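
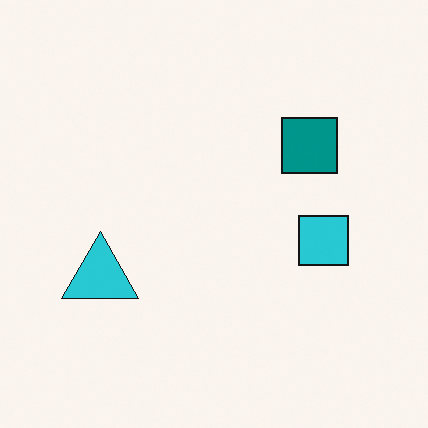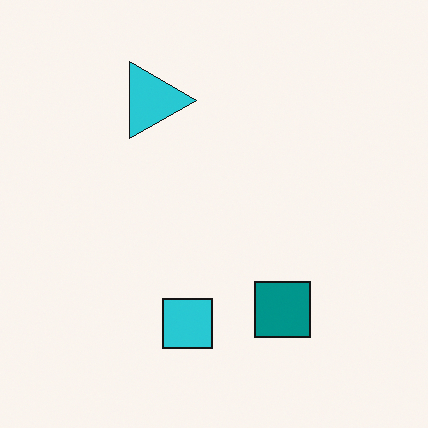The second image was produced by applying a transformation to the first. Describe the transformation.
The second image is the first rotated 90° clockwise.

The cyan triangle sits in the left of the first image and the top of the second — consistent with a whole-image 90° clockwise rotation.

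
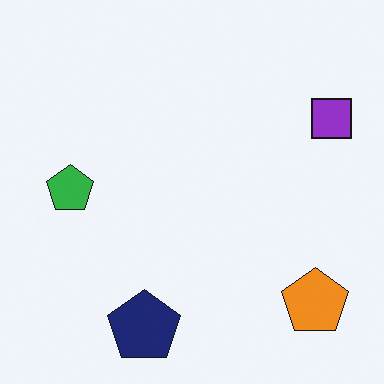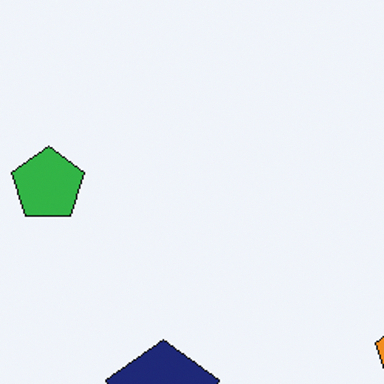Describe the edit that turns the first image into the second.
Cropped slightly and scaled back up.

The visible shapes are larger and the field of view is narrower; shapes near the original edges may be partly or wholly outside the frame — a crop-and-rescale.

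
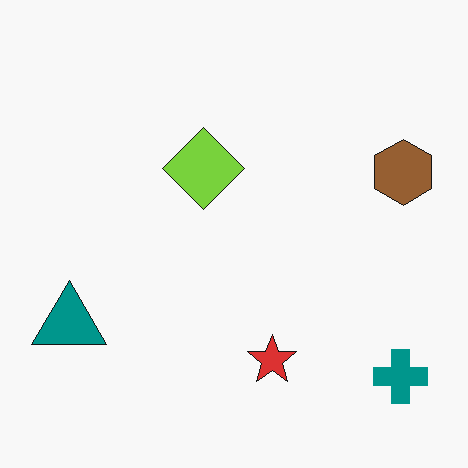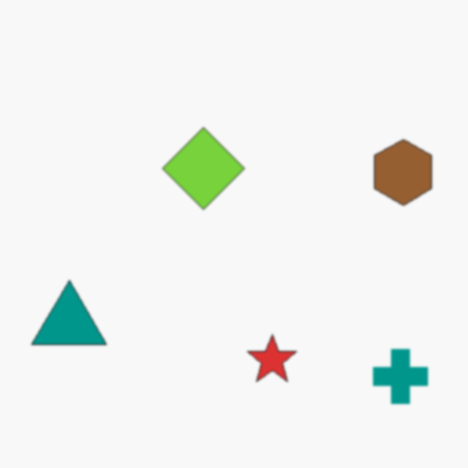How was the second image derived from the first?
The second image is the first lightly blurred.

Shape edges and outlines are uniformly softened across the whole image.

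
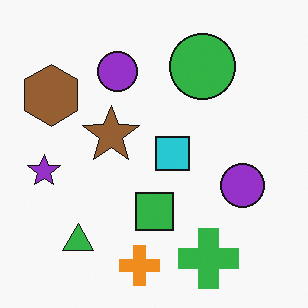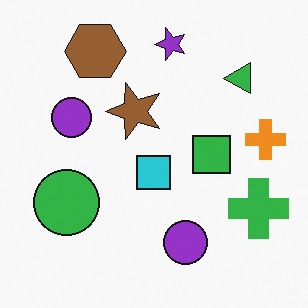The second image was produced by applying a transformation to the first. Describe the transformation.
The second image is the first transposed (reflected across the top-left ↔ bottom-right diagonal).

Shapes have swapped their row and column positions — what was in the top-right is now in the bottom-left — a diagonal reflection.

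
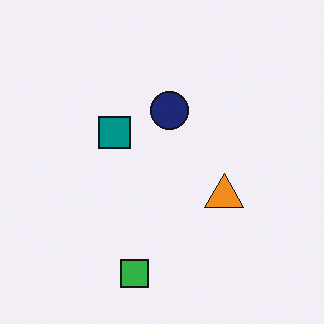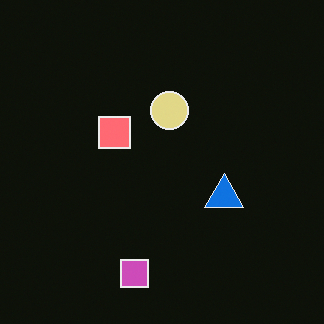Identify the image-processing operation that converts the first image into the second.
It was color-inverted (negative).

The light background has become dark and every shape's color is its complement — a photographic negative.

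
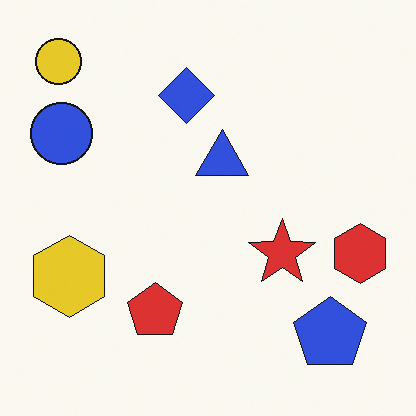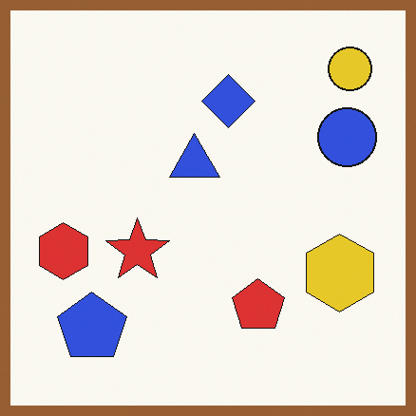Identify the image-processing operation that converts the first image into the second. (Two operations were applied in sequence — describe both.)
The transformation is: flipped horizontally (left ↔ right), then framed with a brown border.

The red hexagon is in the right of the first image and the left of the second — shapes on opposite sides of the vertical midline have swapped in a mirror flip. A solid brown frame runs around the edge of the second image, with the content slightly shrunk inside it.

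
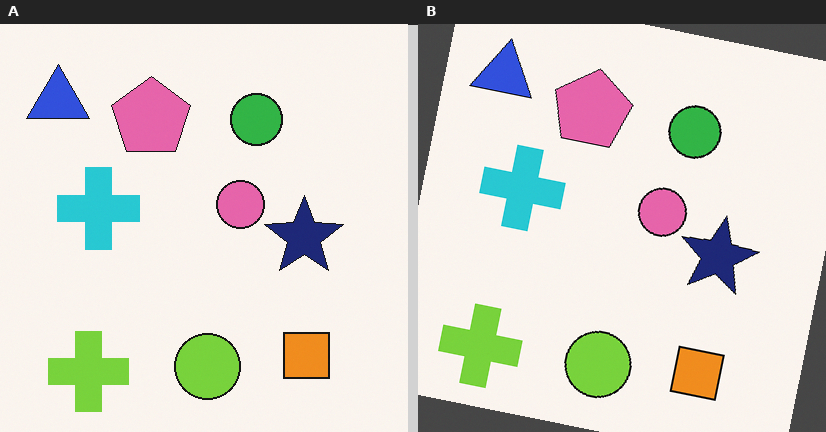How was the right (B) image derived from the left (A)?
The transformation is: rotated clockwise by a few degrees.

Every shape is tilted by the same angle and the image corners show triangular fill wedges — a whole-image rotation by a non-right angle.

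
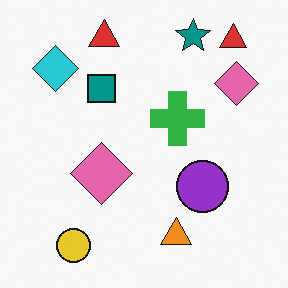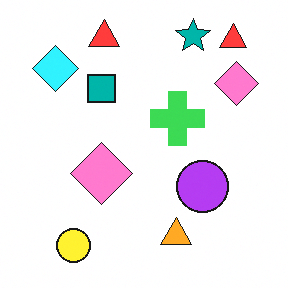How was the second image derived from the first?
The image was slightly brightened.

Every pixel — background and shapes alike — is uniformly brightened.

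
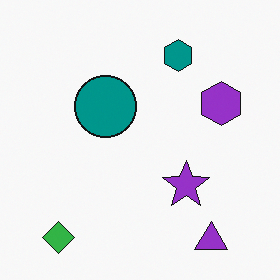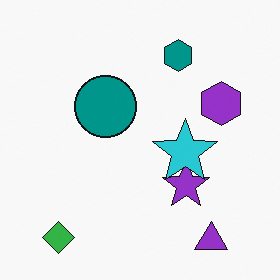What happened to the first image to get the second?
Overlaid with an additional cyan star.

A cyan star appears in the second image that is absent from the first.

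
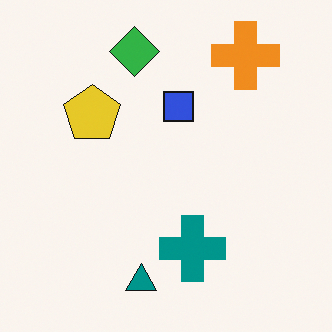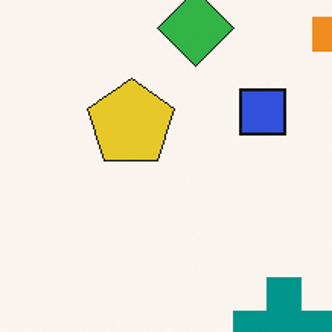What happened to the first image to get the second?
It was cropped slightly and scaled back up.

The visible shapes are larger and the field of view is narrower; shapes near the original edges may be partly or wholly outside the frame — a crop-and-rescale.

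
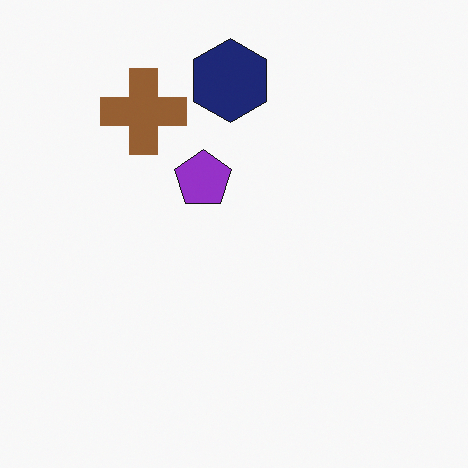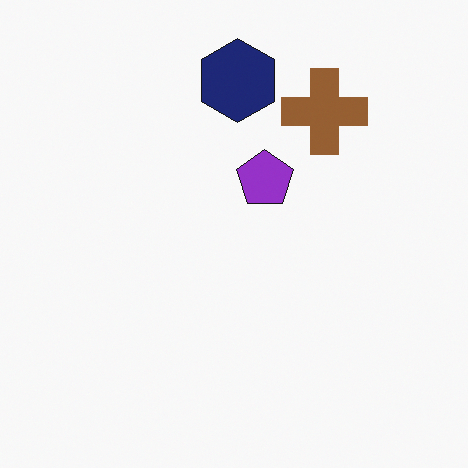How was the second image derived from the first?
The second image is the first flipped horizontally (left ↔ right).

The brown cross is in the top-left of the first image and the top-right of the second — shapes on opposite sides of the vertical midline have swapped in a mirror flip.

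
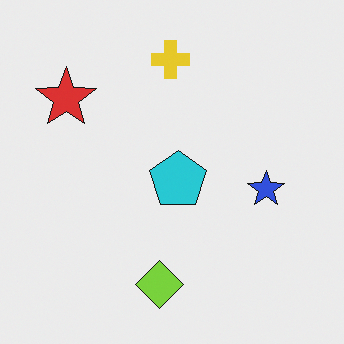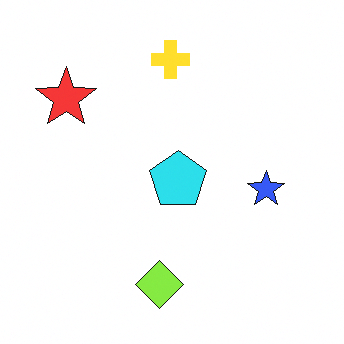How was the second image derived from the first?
It was slightly brightened.

Every pixel — background and shapes alike — is uniformly brightened.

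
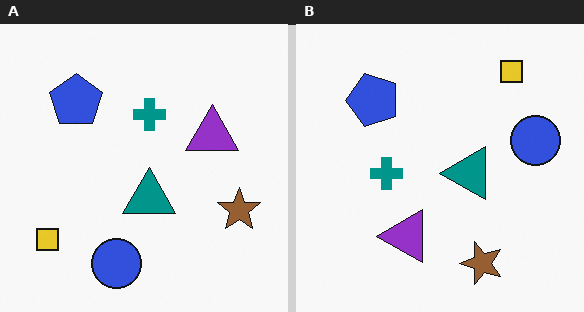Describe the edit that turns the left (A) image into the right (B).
The image was transposed (reflected across the top-left ↔ bottom-right diagonal).

Shapes have swapped their row and column positions — what was in the top-right is now in the bottom-left — a diagonal reflection.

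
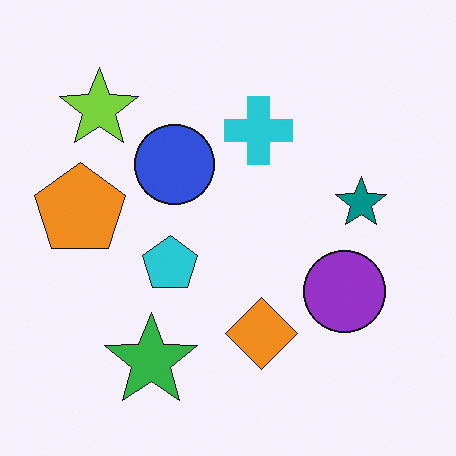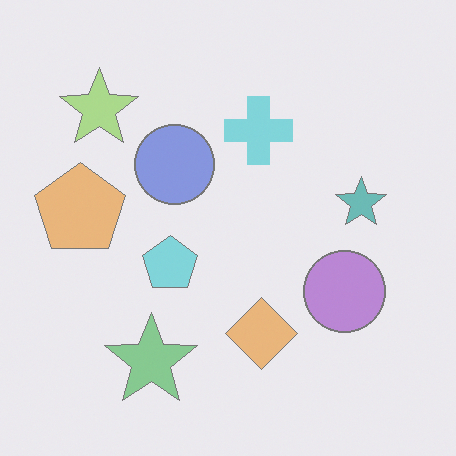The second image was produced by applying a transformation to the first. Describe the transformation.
The second image is the first given much lower contrast.

Tones are pushed toward mid-grey across the whole image — a global contrast change.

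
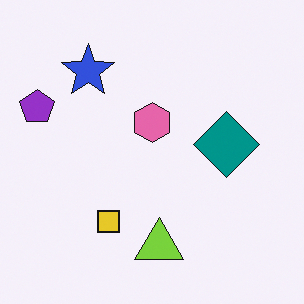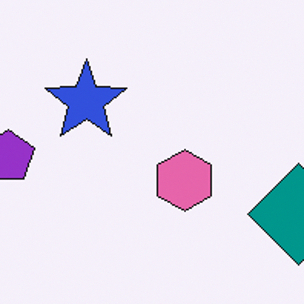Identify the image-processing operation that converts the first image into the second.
Cropped slightly and scaled back up.

The visible shapes are larger and the field of view is narrower; shapes near the original edges may be partly or wholly outside the frame — a crop-and-rescale.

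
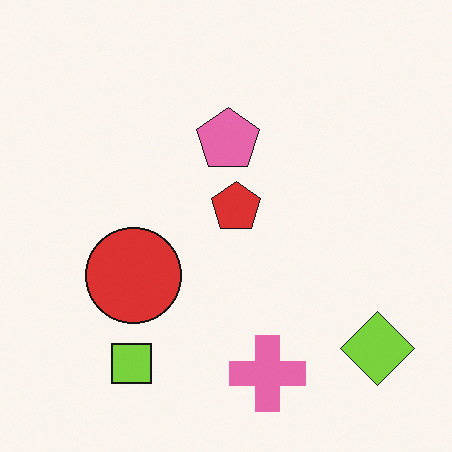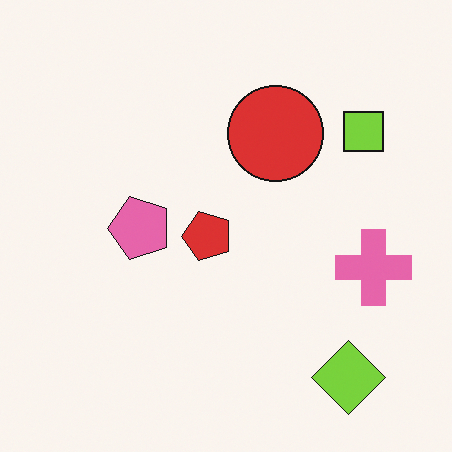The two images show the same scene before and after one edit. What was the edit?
The second image is the first transposed (reflected across the top-left ↔ bottom-right diagonal).

Shapes have swapped their row and column positions — what was in the top-right is now in the bottom-left — a diagonal reflection.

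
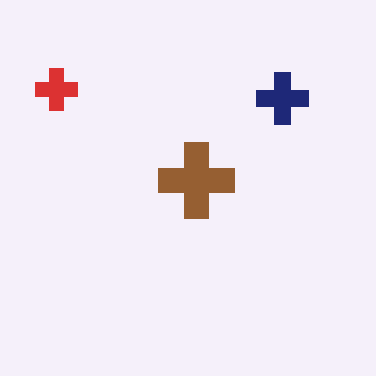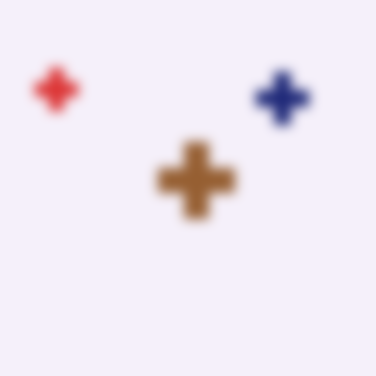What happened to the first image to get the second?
This is the original image heavily blurred.

Shape edges and outlines are uniformly softened across the whole image.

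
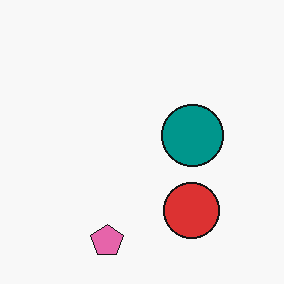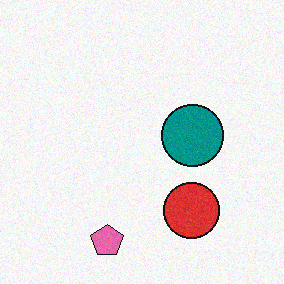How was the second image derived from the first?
This is the original image degraded with light additive noise.

Random speckle covers the whole image, including the flat background.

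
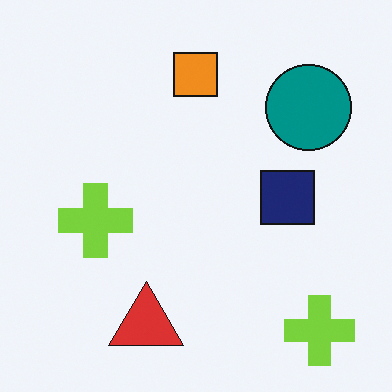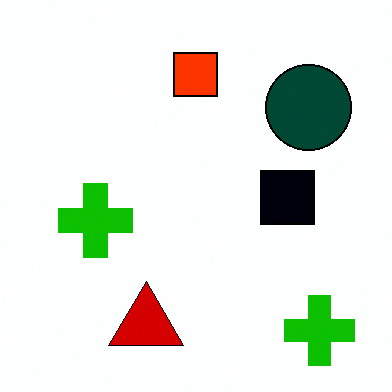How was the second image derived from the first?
The second image is the first boosted in contrast.

Tones are pushed away from mid-grey across the whole image — a global contrast change.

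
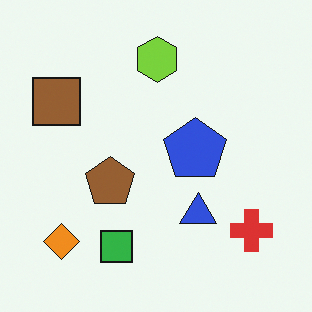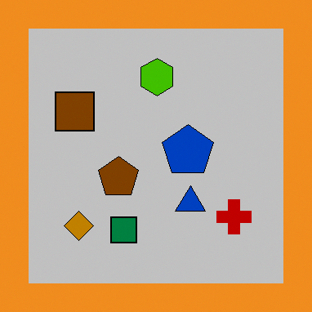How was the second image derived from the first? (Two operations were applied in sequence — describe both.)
This is the original image aggressively posterized, then framed with a orange border.

Each flat color has snapped to a coarser quantized level — most visibly, the near-white background has dropped to a flat grey. A solid orange frame runs around the edge of the second image, with the content slightly shrunk inside it.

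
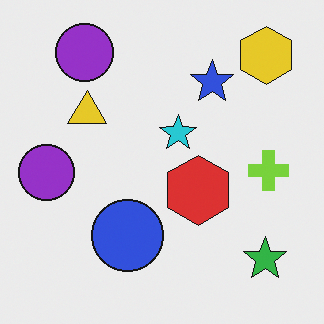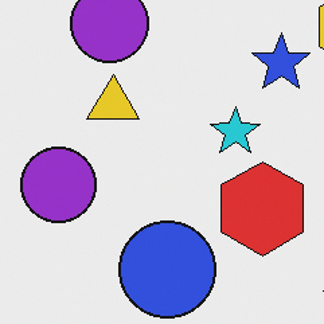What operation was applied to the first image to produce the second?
The image was cropped slightly and scaled back up.

The visible shapes are larger and the field of view is narrower; shapes near the original edges may be partly or wholly outside the frame — a crop-and-rescale.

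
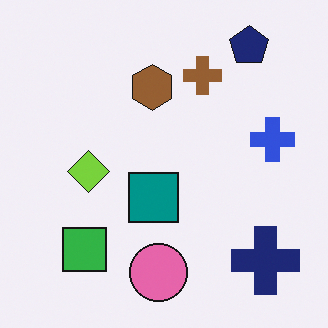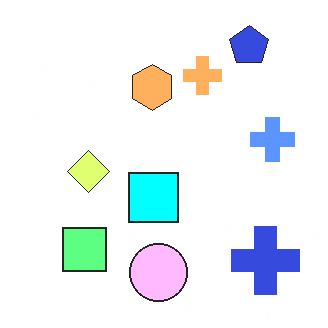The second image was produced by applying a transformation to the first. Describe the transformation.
This is the original image brightened a lot.

Every pixel — background and shapes alike — is uniformly brightened.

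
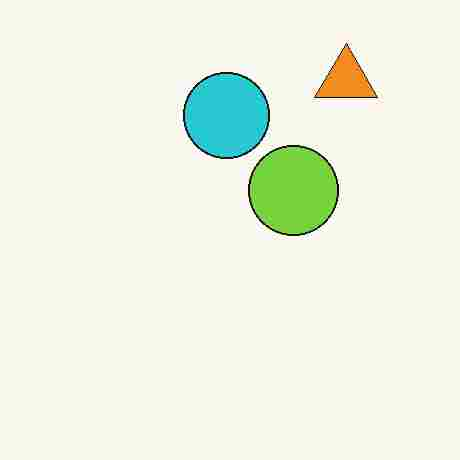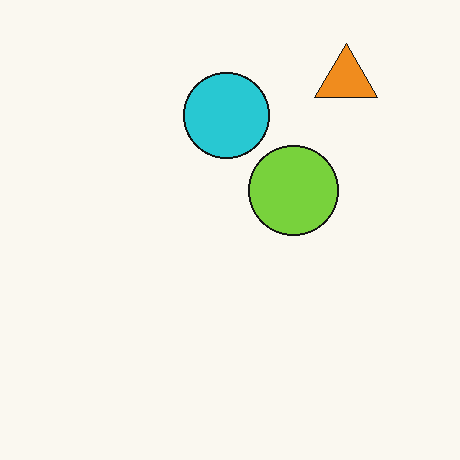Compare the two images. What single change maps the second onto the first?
The transformation is: heavily JPEG-compressed with obvious blocking artifacts.

Blocky 8×8 compression artifacts appear around shape edges and the flat background shows ringing — characteristic JPEG degradation.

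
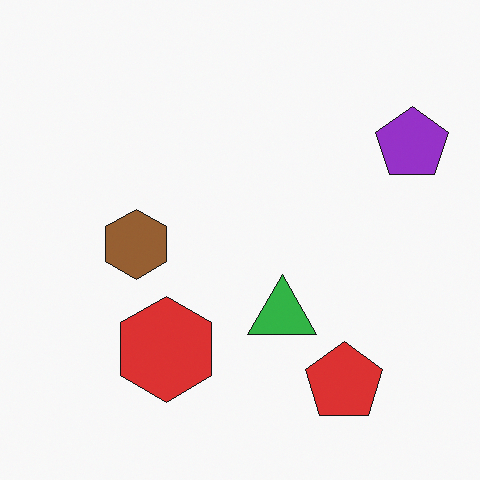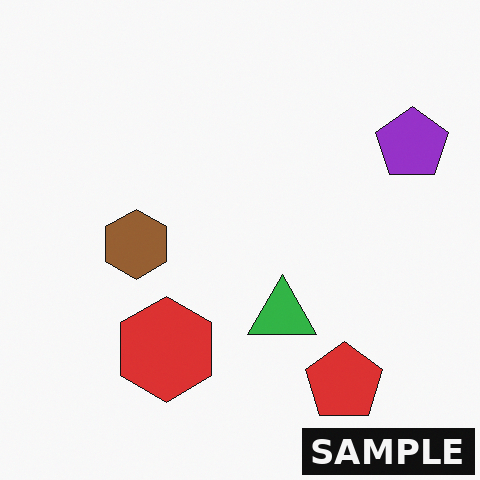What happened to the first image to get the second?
The second image is the first watermarked with the text "SAMPLE" in the lower-right corner.

A dark label reading "SAMPLE" appears in the lower-right corner.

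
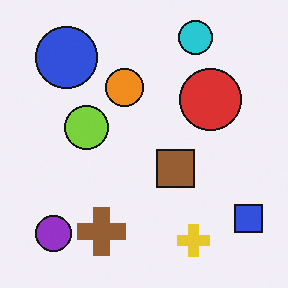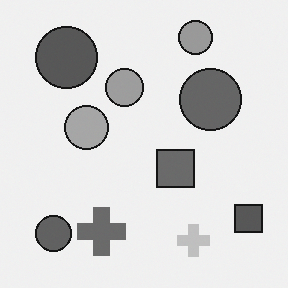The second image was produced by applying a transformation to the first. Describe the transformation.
It was converted to grayscale.

All color is removed — every shape is now a shade of grey.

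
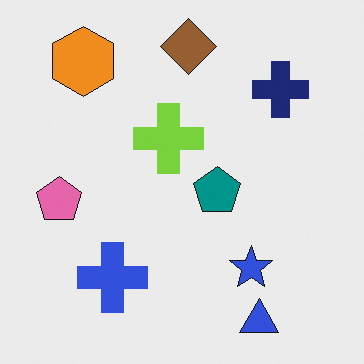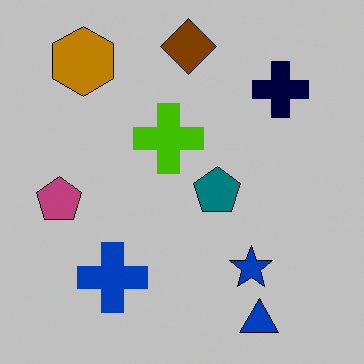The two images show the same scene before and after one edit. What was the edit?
The transformation is: aggressively posterized.

Each flat color has snapped to a coarser quantized level — most visibly, the near-white background has dropped to a flat grey.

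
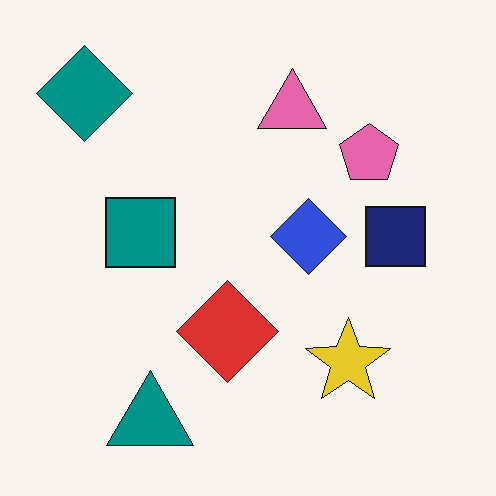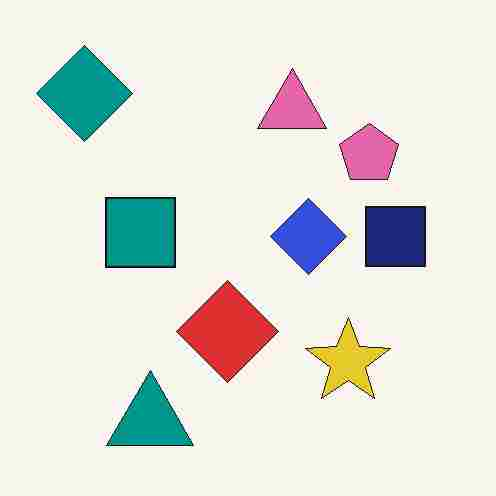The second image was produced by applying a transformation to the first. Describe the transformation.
The image was degraded with heavy JPEG compression.

Blocky 8×8 compression artifacts appear around shape edges and the flat background shows ringing — characteristic JPEG degradation.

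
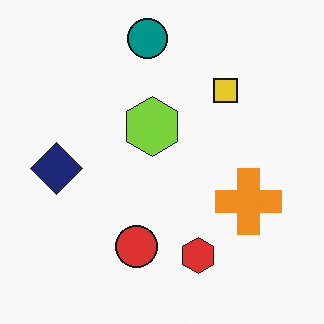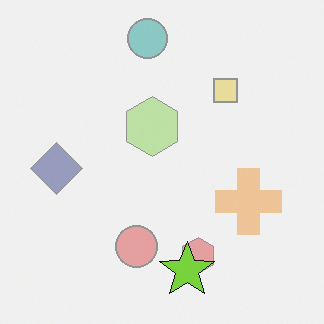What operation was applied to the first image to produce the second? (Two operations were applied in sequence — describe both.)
The second image is the first given much lower contrast, then overlaid with an additional lime star.

Tones are pushed toward mid-grey across the whole image — a global contrast change. A lime star appears in the second image that is absent from the first.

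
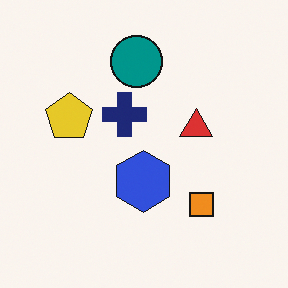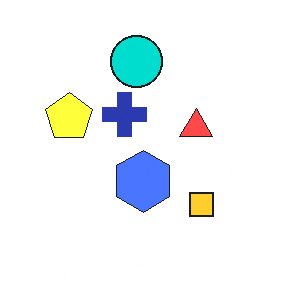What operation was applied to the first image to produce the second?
The transformation is: brightened a lot.

Every pixel — background and shapes alike — is uniformly brightened.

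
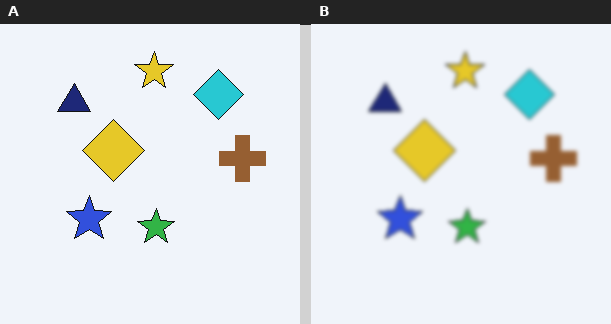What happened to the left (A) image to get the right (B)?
This is the original image lightly blurred.

Shape edges and outlines are uniformly softened across the whole image.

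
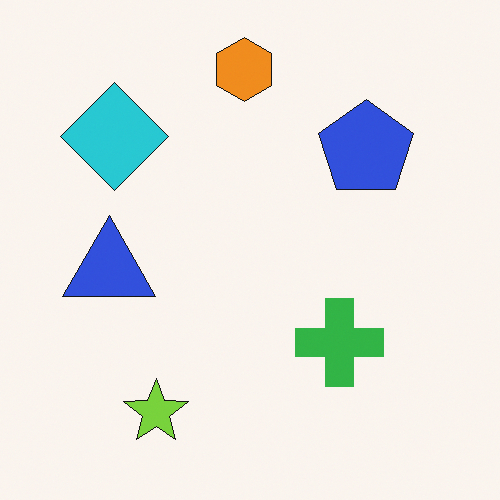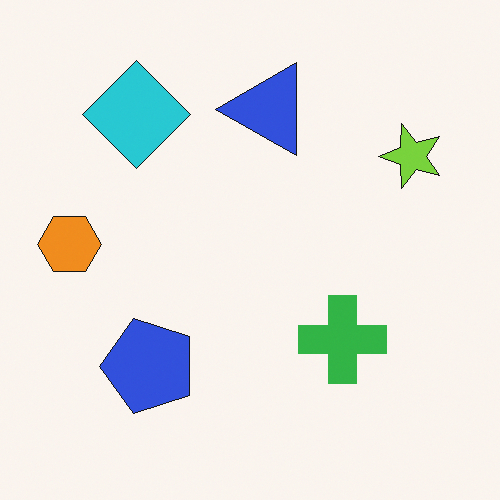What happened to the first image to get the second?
The transformation is: transposed (reflected across the top-left ↔ bottom-right diagonal).

Shapes have swapped their row and column positions — what was in the top-right is now in the bottom-left — a diagonal reflection.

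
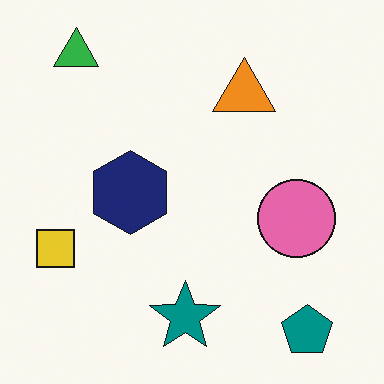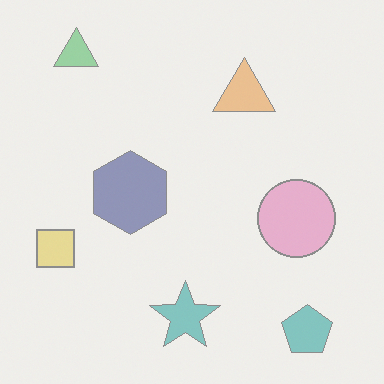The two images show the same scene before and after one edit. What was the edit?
The transformation is: given much lower contrast.

Tones are pushed toward mid-grey across the whole image — a global contrast change.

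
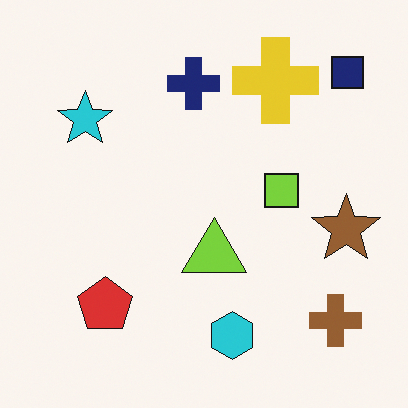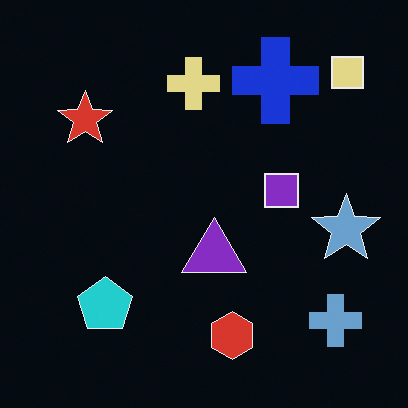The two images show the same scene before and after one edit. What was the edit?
The image was color-inverted (negative).

The light background has become dark and every shape's color is its complement — a photographic negative.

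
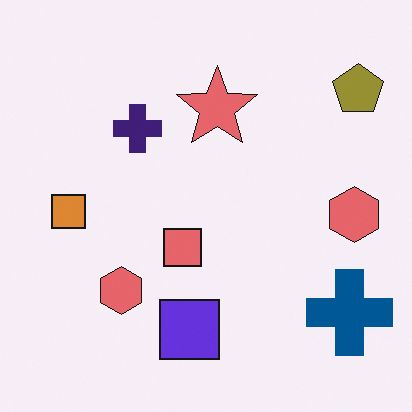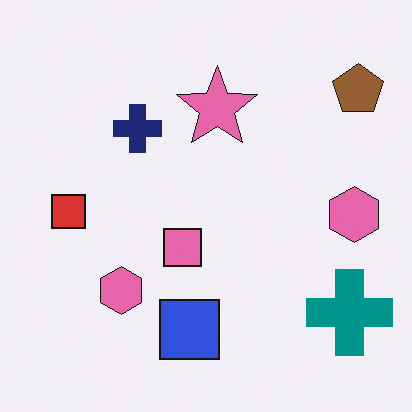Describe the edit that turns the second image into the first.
It was hue-shifted slightly.

Every shape's color has rotated by the same amount around the hue wheel — a uniform hue shift.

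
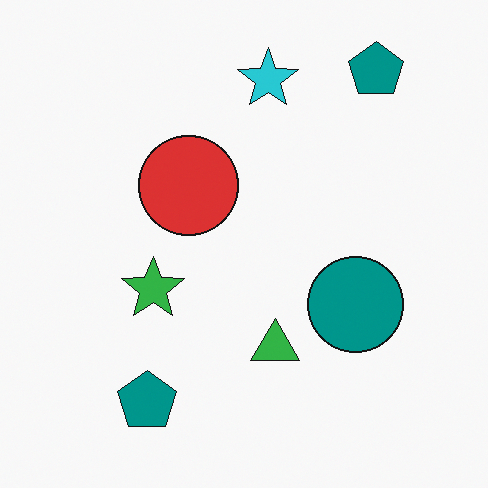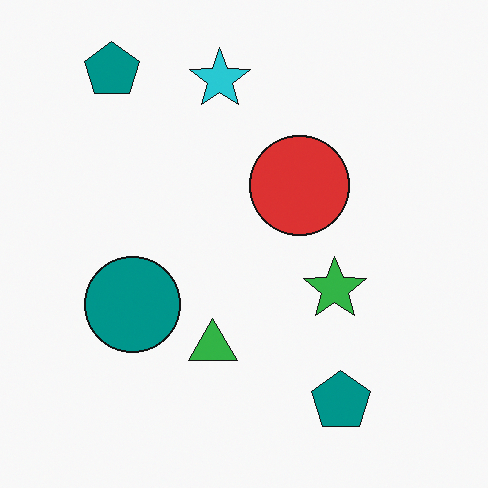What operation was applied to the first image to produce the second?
Flipped horizontally (left ↔ right).

The teal circle is in the right of the first image and the left of the second — shapes on opposite sides of the vertical midline have swapped in a mirror flip.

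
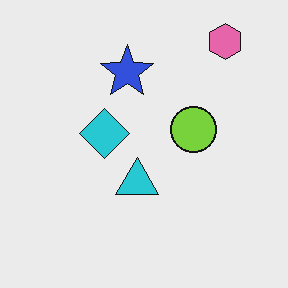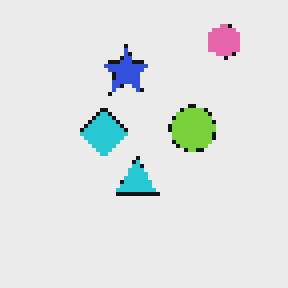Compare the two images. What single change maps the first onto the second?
The second image is the first mildly pixelated.

Shapes are reduced to large square blocks; fine edges and outlines are lost — a downscale-then-upscale (mosaic) effect.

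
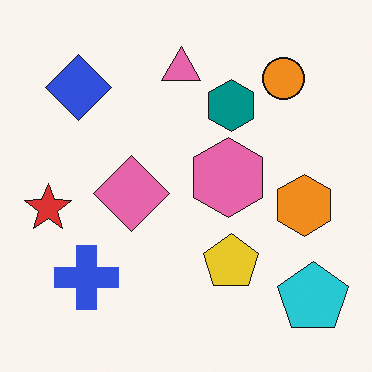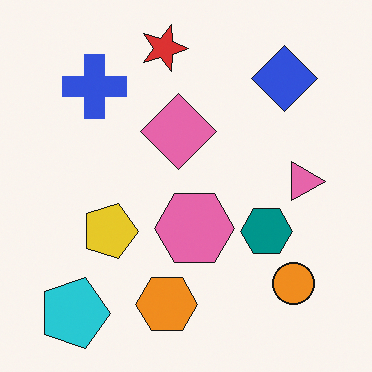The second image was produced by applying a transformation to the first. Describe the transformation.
The transformation is: rotated 90° clockwise.

The cyan pentagon sits in the bottom-right of the first image and the bottom-left of the second — consistent with a whole-image 90° clockwise rotation.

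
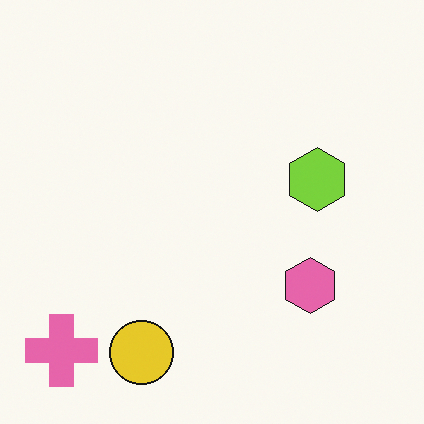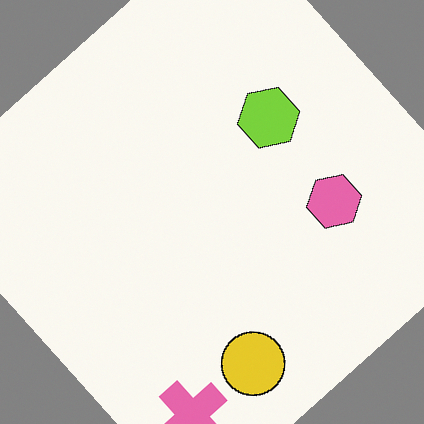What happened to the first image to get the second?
This is the original image rotated counter-clockwise by a large amount — several tens of degrees.

Every shape is tilted by the same angle and the image corners show triangular fill wedges — a whole-image rotation by a non-right angle.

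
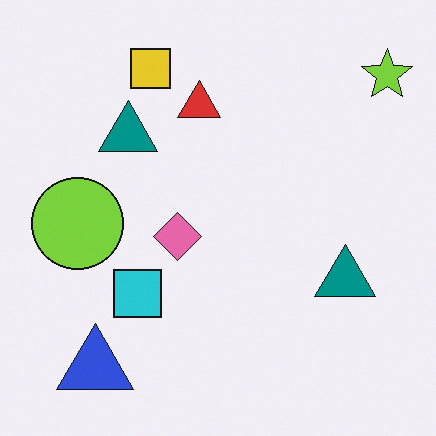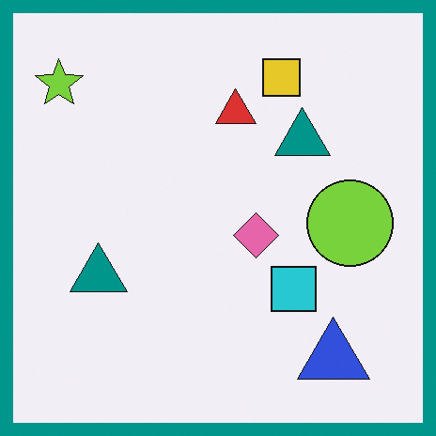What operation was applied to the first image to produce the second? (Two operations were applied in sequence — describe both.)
Flipped horizontally (left ↔ right), then framed with a teal border.

The lime star is in the top-right of the first image and the top-left of the second — shapes on opposite sides of the vertical midline have swapped in a mirror flip. A solid teal frame runs around the edge of the second image, with the content slightly shrunk inside it.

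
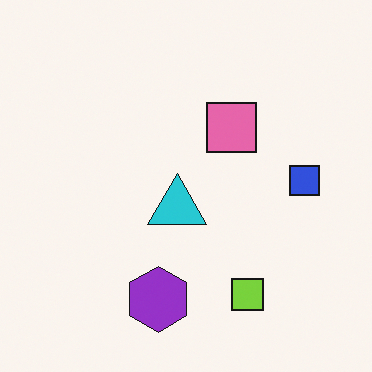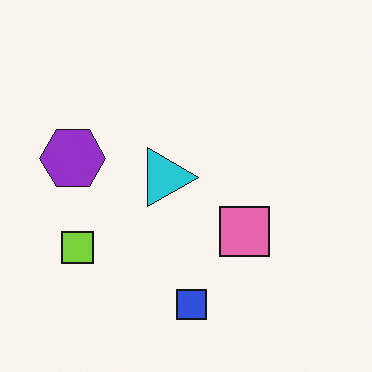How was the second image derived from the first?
The second image is the first rotated 90° clockwise.

The lime square sits in the bottom of the first image and the left of the second — consistent with a whole-image 90° clockwise rotation.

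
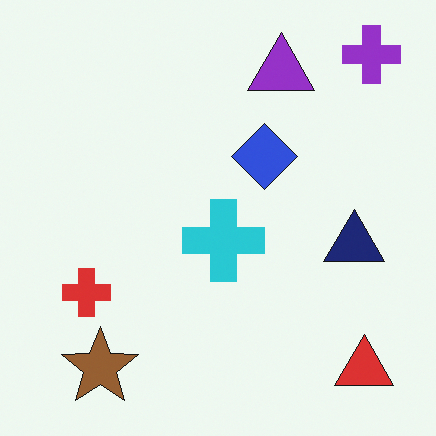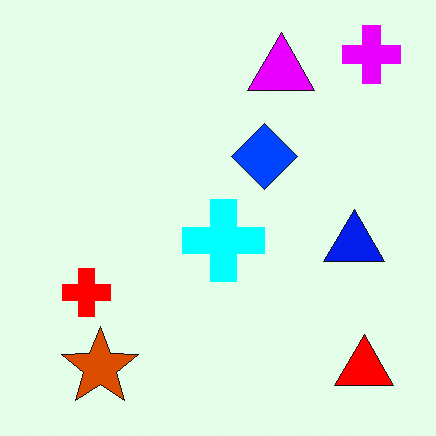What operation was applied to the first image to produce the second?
It was made much more vivid (saturation change).

All colors are more vivid — a global saturation change.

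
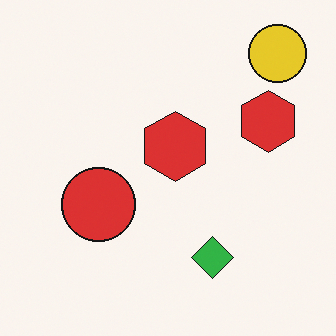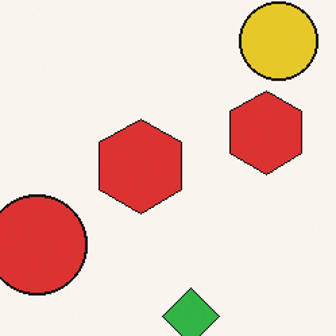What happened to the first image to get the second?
The second image is the first cropped slightly and scaled back up.

The visible shapes are larger and the field of view is narrower; shapes near the original edges may be partly or wholly outside the frame — a crop-and-rescale.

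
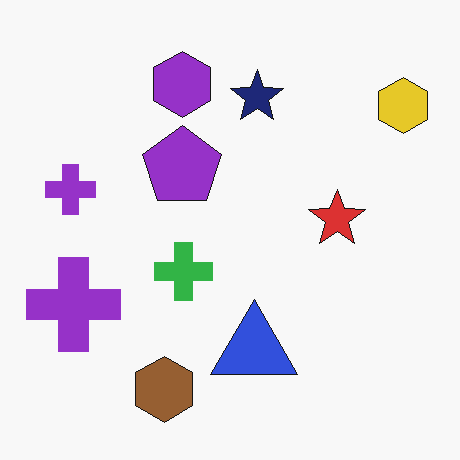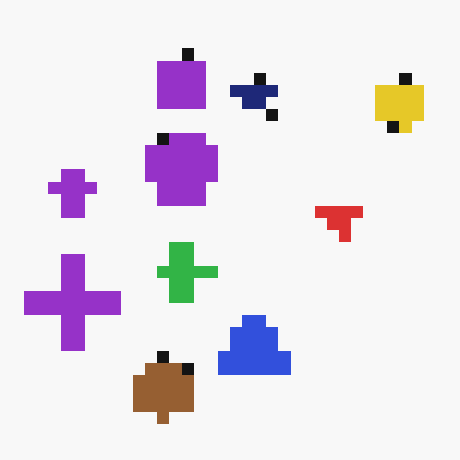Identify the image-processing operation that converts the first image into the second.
This is the original image heavily pixelated into large blocks.

Shapes are reduced to large square blocks; fine edges and outlines are lost — a downscale-then-upscale (mosaic) effect.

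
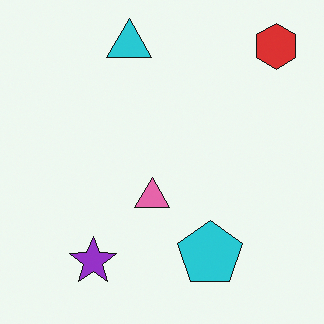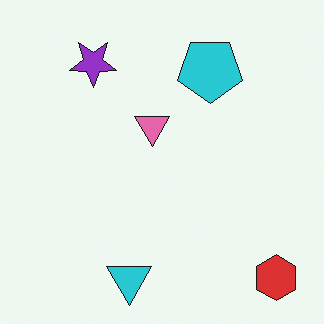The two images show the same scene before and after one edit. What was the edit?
The transformation is: flipped vertically (top ↔ bottom).

The cyan triangle is in the top of the first image and the bottom of the second — shapes on opposite sides of the horizontal midline have swapped in a mirror flip.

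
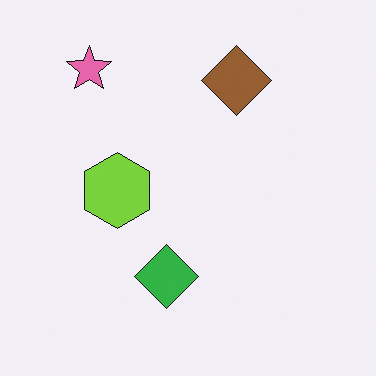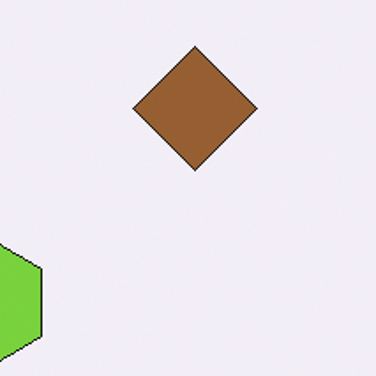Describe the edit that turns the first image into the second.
The transformation is: cropped tightly and scaled back up.

The visible shapes are larger and the field of view is narrower; shapes near the original edges may be partly or wholly outside the frame — a crop-and-rescale.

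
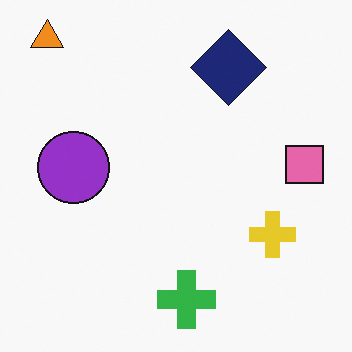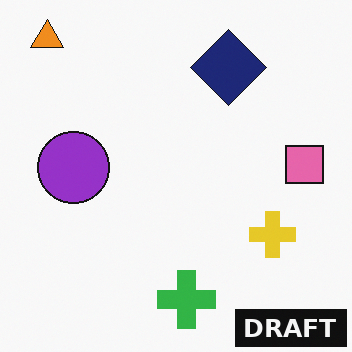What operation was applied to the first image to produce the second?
The image was watermarked with the text "DRAFT" in the lower-right corner.

A dark label reading "DRAFT" appears in the lower-right corner.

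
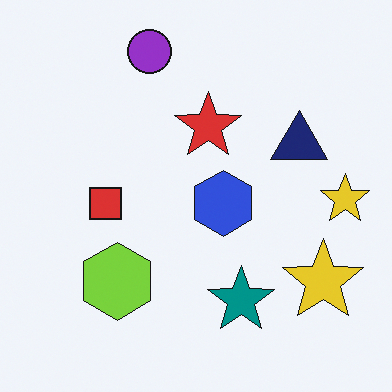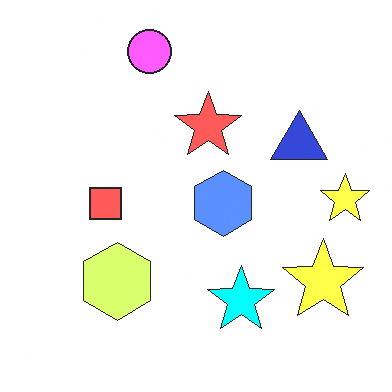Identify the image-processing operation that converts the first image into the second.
Substantially brightened.

Every pixel — background and shapes alike — is uniformly brightened.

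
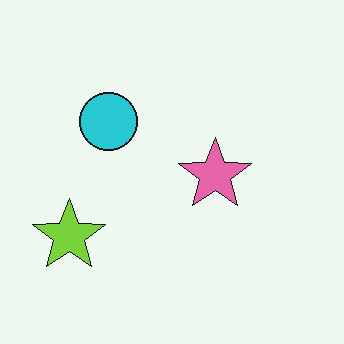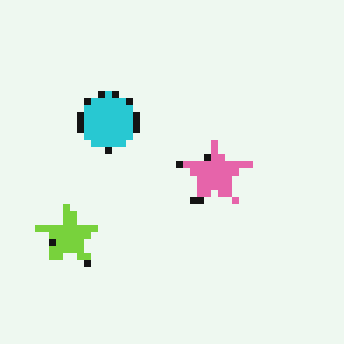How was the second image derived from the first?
The image was moderately pixelated.

Shapes are reduced to large square blocks; fine edges and outlines are lost — a downscale-then-upscale (mosaic) effect.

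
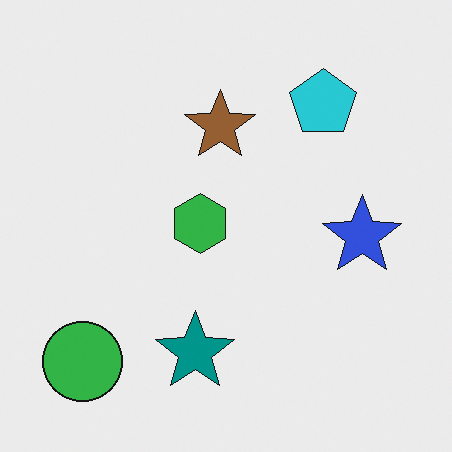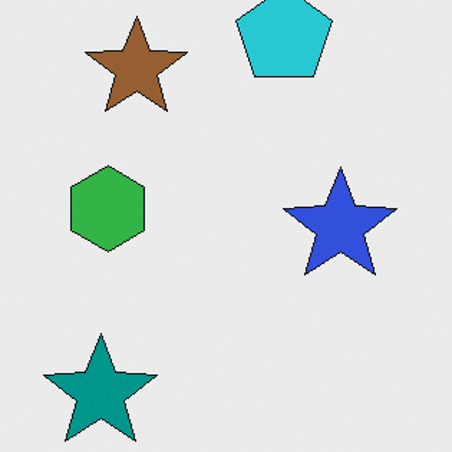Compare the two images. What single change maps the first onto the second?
It was cropped slightly and scaled back up.

The visible shapes are larger and the field of view is narrower; shapes near the original edges may be partly or wholly outside the frame — a crop-and-rescale.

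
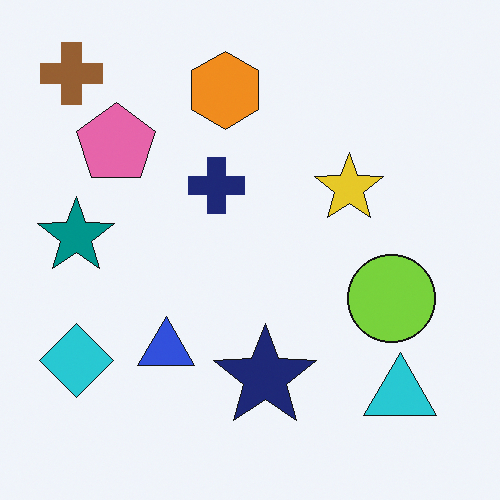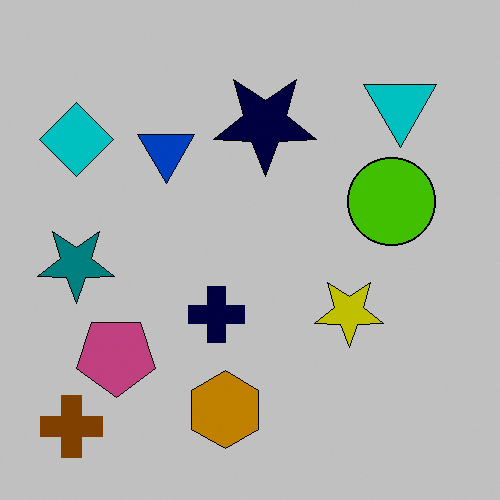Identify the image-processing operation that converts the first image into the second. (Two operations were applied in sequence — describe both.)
The second image is the first heavily posterized to just a handful of flat colors, then flipped vertically (top ↔ bottom).

Each flat color has snapped to a coarser quantized level — most visibly, the near-white background has dropped to a flat grey. The brown cross is in the top-left of the first image and the bottom-left of the second — shapes on opposite sides of the horizontal midline have swapped in a mirror flip.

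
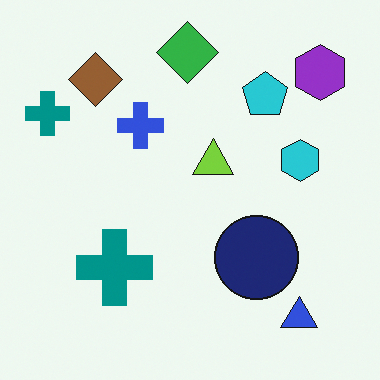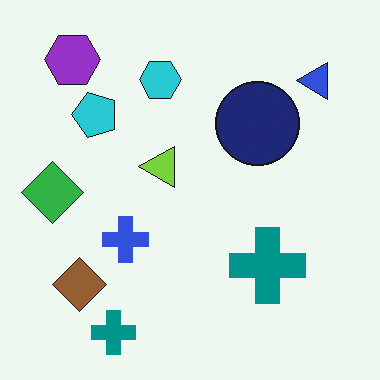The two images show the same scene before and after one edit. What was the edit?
The second image is the first rotated 90° counter-clockwise.

The purple hexagon sits in the top-right of the first image and the top-left of the second — consistent with a whole-image 90° counter-clockwise rotation.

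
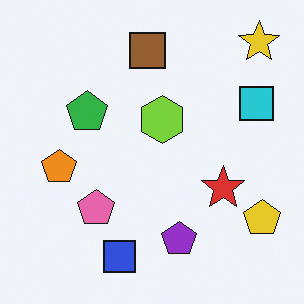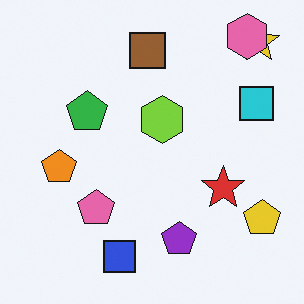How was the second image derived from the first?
The transformation is: overlaid with an additional pink hexagon.

A pink hexagon appears in the second image that is absent from the first.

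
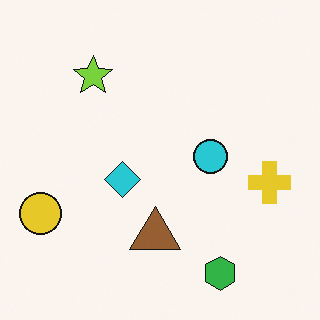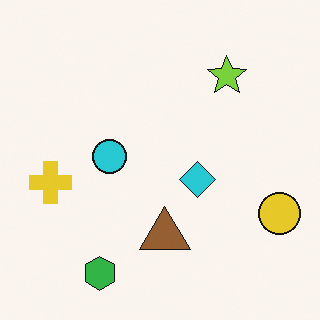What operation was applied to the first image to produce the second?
Flipped horizontally (left ↔ right).

The yellow circle is in the left of the first image and the right of the second — shapes on opposite sides of the vertical midline have swapped in a mirror flip.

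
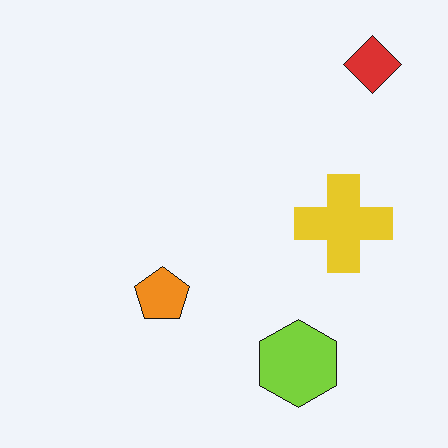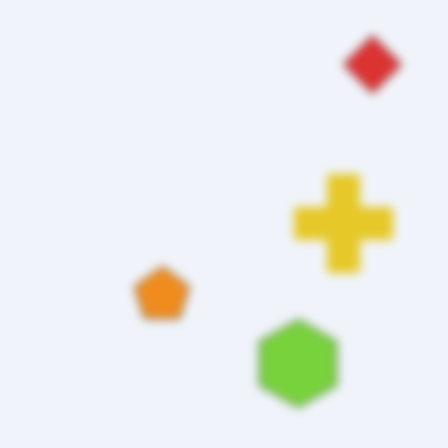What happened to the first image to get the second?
This is the original image moderately blurred.

Shape edges and outlines are uniformly softened across the whole image.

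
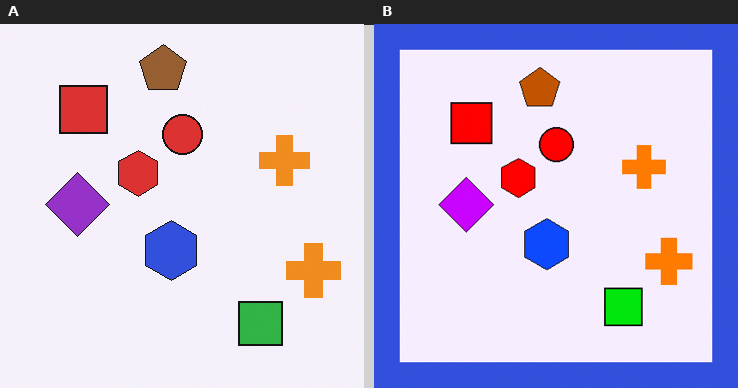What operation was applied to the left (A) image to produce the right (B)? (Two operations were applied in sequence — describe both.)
The image was made much more vivid (saturation change), then framed with a blue border.

All colors are more vivid — a global saturation change. A solid blue frame runs around the edge of the right (B) image, with the content slightly shrunk inside it.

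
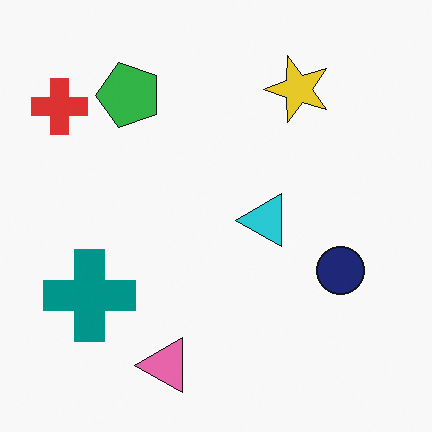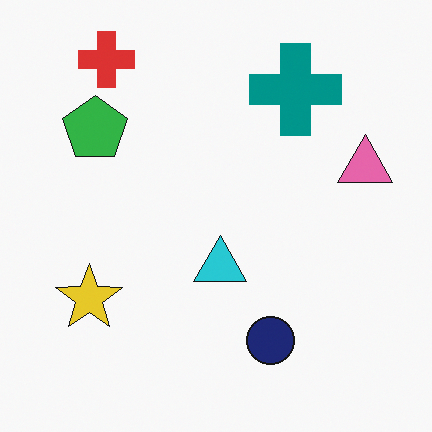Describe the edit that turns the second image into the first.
The transformation is: transposed (reflected across the top-left ↔ bottom-right diagonal).

Shapes have swapped their row and column positions — what was in the top-right is now in the bottom-left — a diagonal reflection.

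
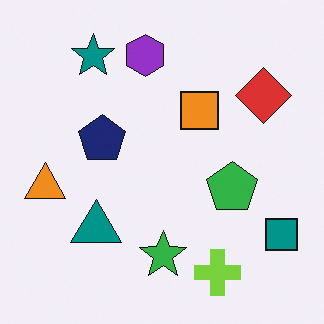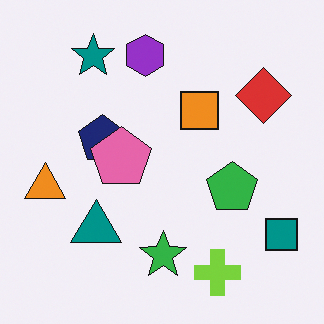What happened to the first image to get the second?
Overlaid with an additional pink pentagon.

A pink pentagon appears in the second image that is absent from the first.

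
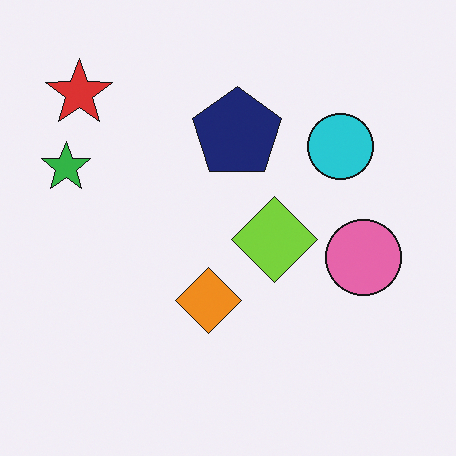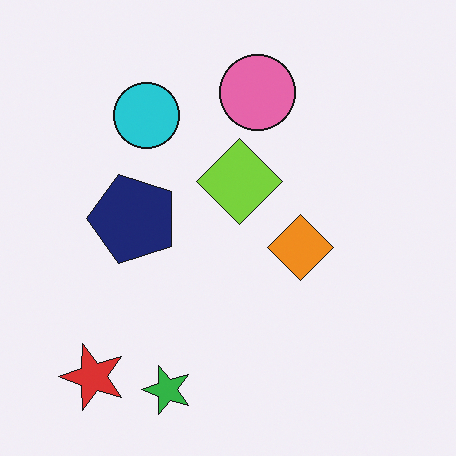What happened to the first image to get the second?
Rotated 90° counter-clockwise.

The red star sits in the top-left of the first image and the bottom-left of the second — consistent with a whole-image 90° counter-clockwise rotation.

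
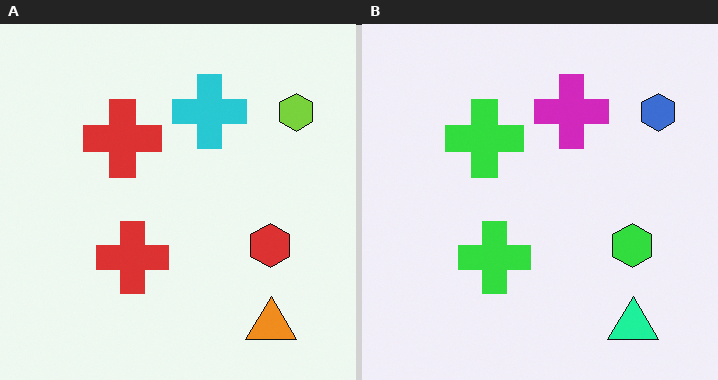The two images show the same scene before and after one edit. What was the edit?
The right (B) image is the left (A) hue-shifted by a moderate amount.

Every shape's color has rotated by the same amount around the hue wheel — a uniform hue shift.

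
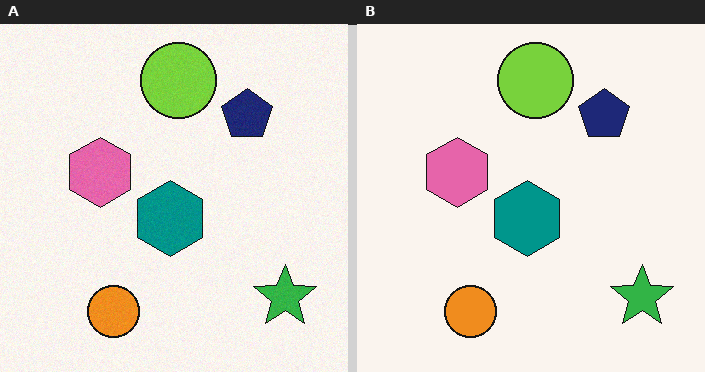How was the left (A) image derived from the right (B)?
The transformation is: degraded with a light layer of grain.

Random speckle covers the whole image, including the flat background.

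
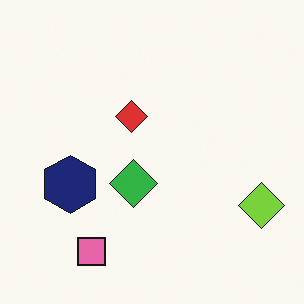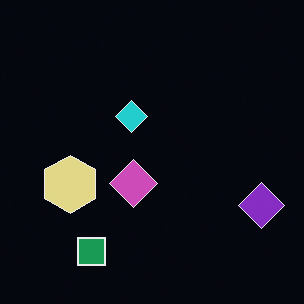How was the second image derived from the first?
It was color-inverted (negative).

The light background has become dark and every shape's color is its complement — a photographic negative.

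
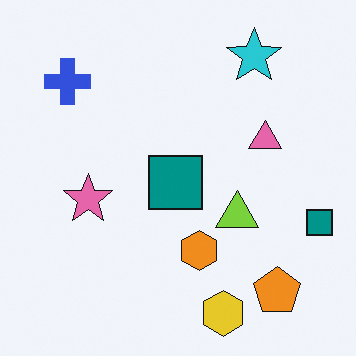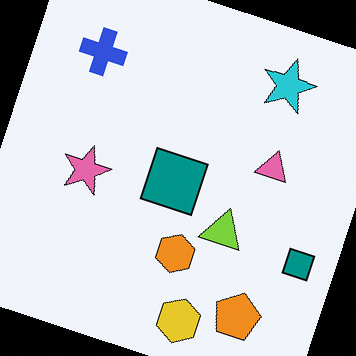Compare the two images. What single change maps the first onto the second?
It was rotated clockwise by a moderate amount.

Every shape is tilted by the same angle and the image corners show triangular fill wedges — a whole-image rotation by a non-right angle.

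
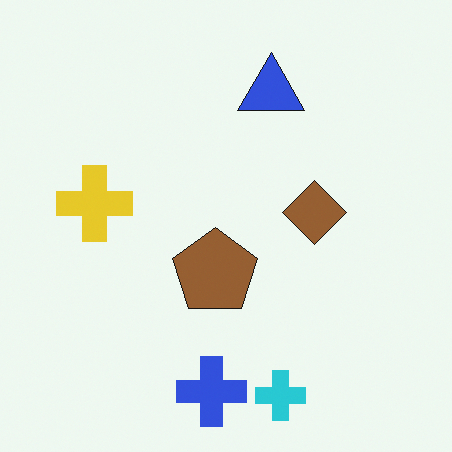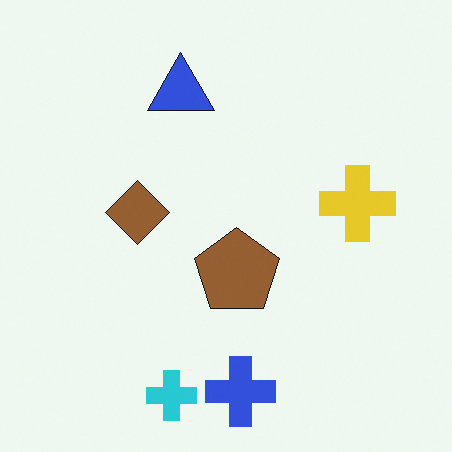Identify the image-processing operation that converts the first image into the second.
The transformation is: flipped horizontally (left ↔ right).

The yellow cross is in the left of the first image and the right of the second — shapes on opposite sides of the vertical midline have swapped in a mirror flip.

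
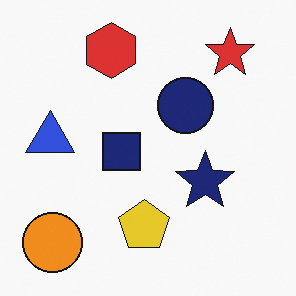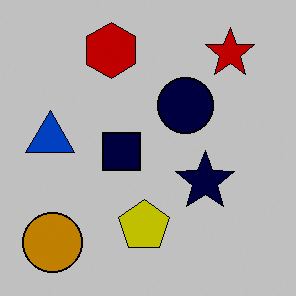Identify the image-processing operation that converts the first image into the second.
This is the original image heavily posterized to just a handful of flat colors.

Each flat color has snapped to a coarser quantized level — most visibly, the near-white background has dropped to a flat grey.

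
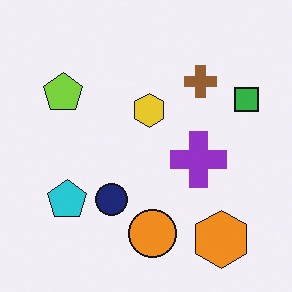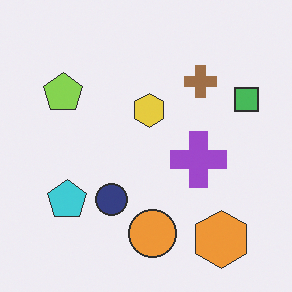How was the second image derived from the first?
This is the original image given slightly reduced contrast.

Tones are pushed toward mid-grey across the whole image — a global contrast change.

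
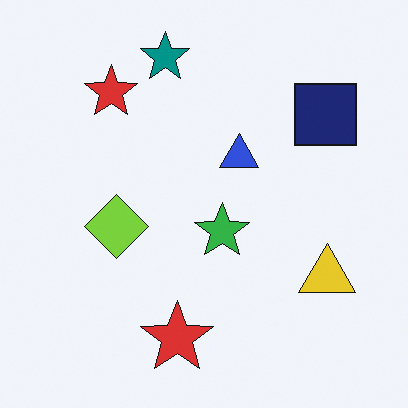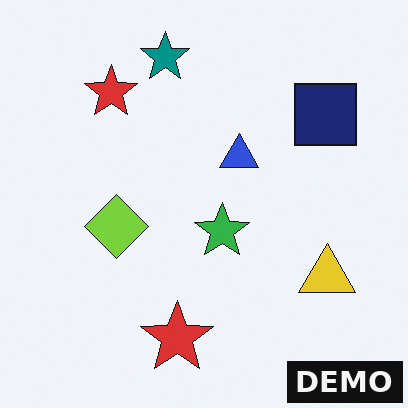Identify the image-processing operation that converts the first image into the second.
The image was watermarked with the text "DEMO" in the lower-right corner.

A dark label reading "DEMO" appears in the lower-right corner.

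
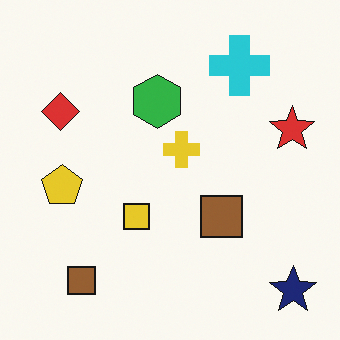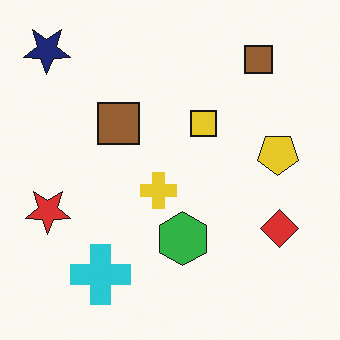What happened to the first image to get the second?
The transformation is: rotated 180°.

The navy star sits in the bottom-right of the first image and the top-left of the second — consistent with a whole-image 180° rotation.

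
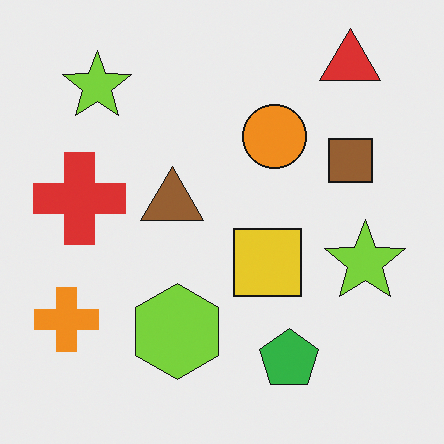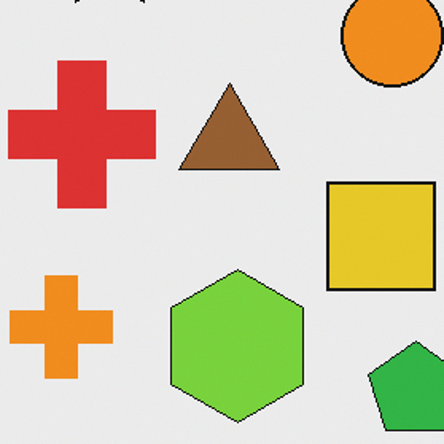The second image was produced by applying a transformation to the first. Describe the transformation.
This is the original image cropped to a modestly smaller region and rescaled.

The visible shapes are larger and the field of view is narrower; shapes near the original edges may be partly or wholly outside the frame — a crop-and-rescale.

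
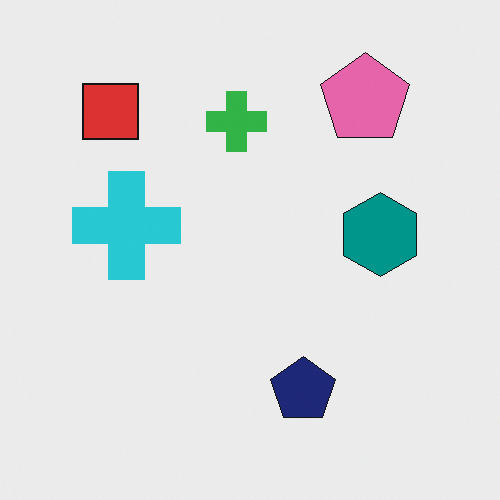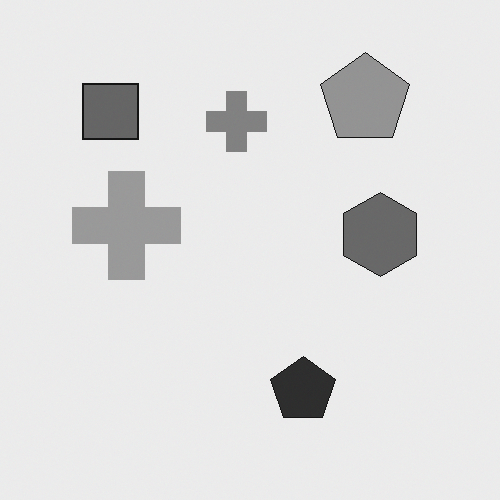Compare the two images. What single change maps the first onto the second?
The second image is the first converted to grayscale.

All color is removed — every shape is now a shade of grey.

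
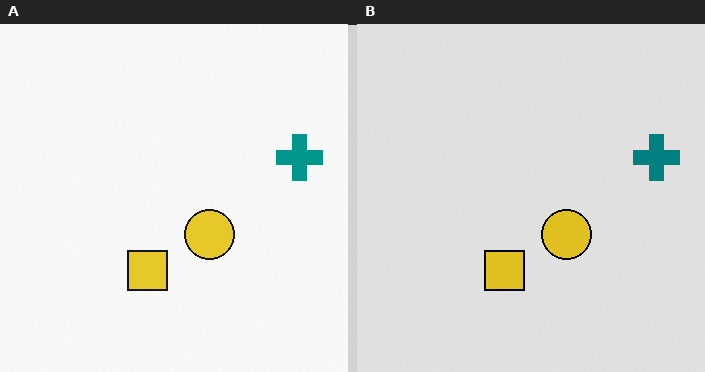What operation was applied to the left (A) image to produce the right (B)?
The right (B) image is the left (A) posterized to a reduced palette.

Each flat color has snapped to a coarser quantized level — most visibly, the near-white background has dropped to a flat grey.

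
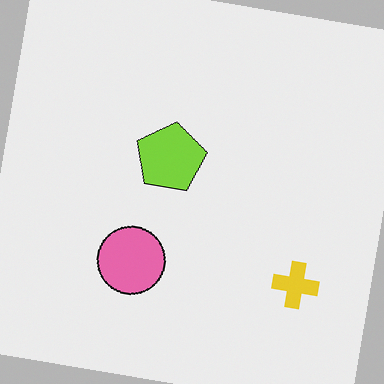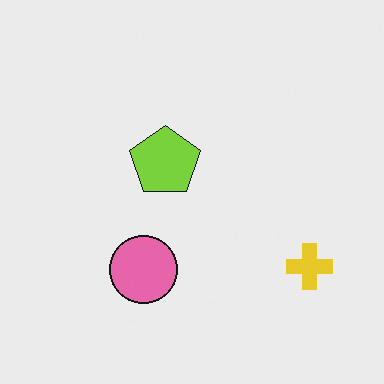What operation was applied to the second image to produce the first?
The transformation is: rotated clockwise by a few degrees.

Every shape is tilted by the same angle and the image corners show triangular fill wedges — a whole-image rotation by a non-right angle.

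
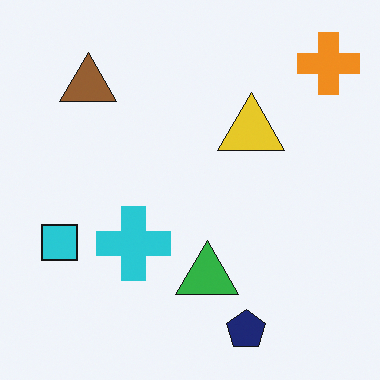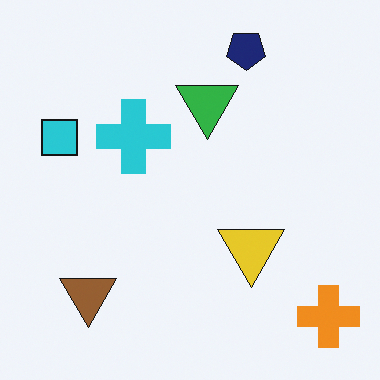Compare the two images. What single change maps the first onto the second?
This is the original image flipped vertically (top ↔ bottom).

The navy pentagon is in the bottom of the first image and the top of the second — shapes on opposite sides of the horizontal midline have swapped in a mirror flip.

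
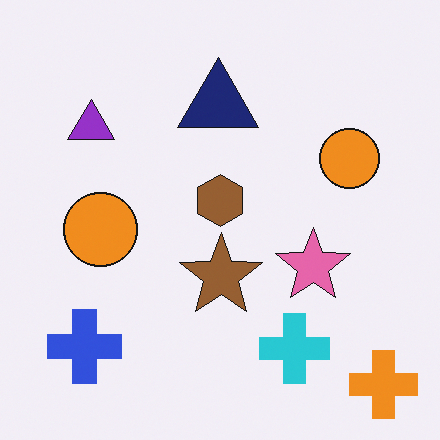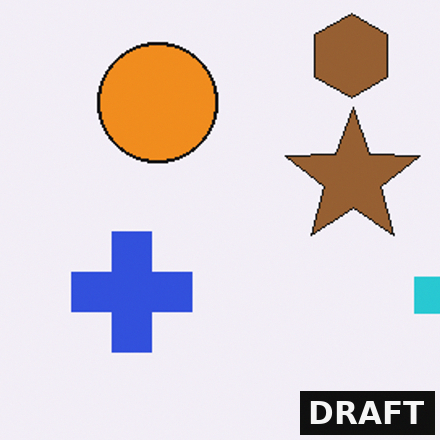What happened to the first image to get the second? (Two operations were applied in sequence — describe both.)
The image was cropped slightly and scaled back up, then watermarked with the text "DRAFT" in the lower-right corner.

The visible shapes are larger and the field of view is narrower; shapes near the original edges may be partly or wholly outside the frame — a crop-and-rescale. A dark label reading "DRAFT" appears in the lower-right corner.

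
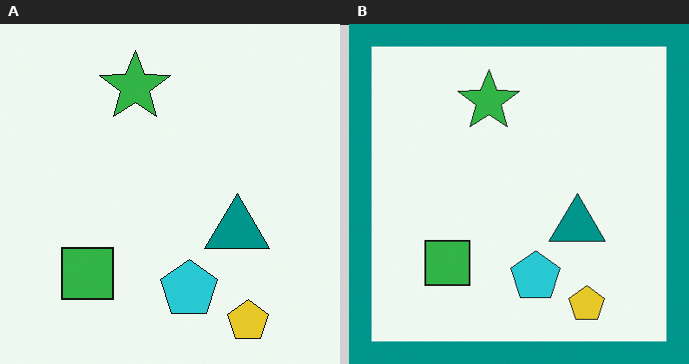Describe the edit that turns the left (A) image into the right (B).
This is the original image framed with a teal border.

A solid teal frame runs around the edge of the right (B) image, with the content slightly shrunk inside it.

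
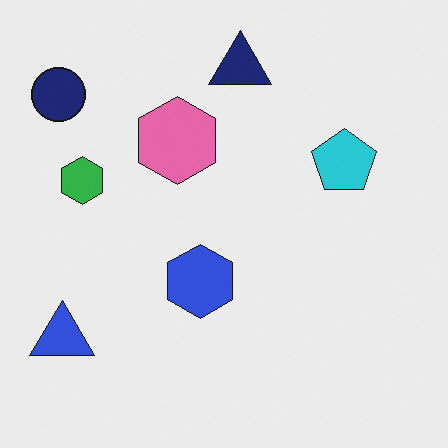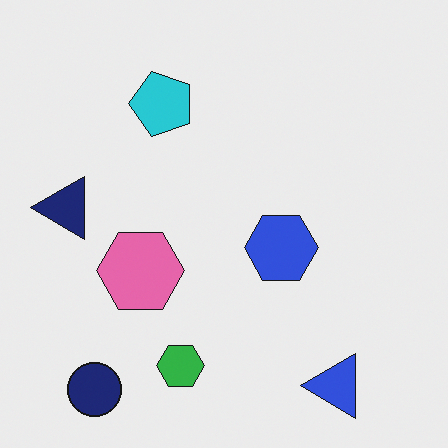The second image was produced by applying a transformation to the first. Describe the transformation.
The transformation is: rotated 90° counter-clockwise.

The navy circle sits in the top-left of the first image and the bottom-left of the second — consistent with a whole-image 90° counter-clockwise rotation.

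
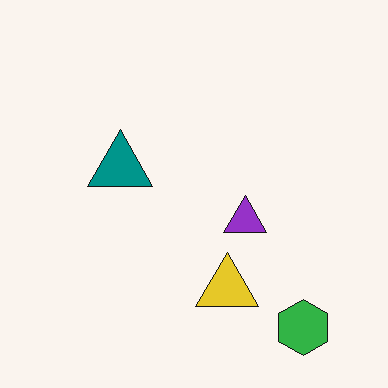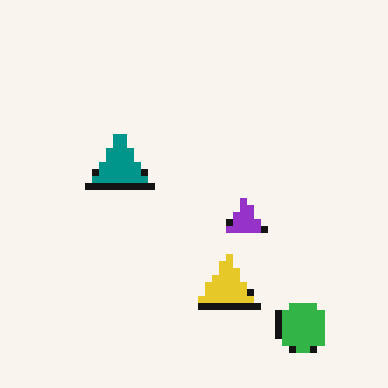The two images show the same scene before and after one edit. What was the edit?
The image was moderately pixelated.

Shapes are reduced to large square blocks; fine edges and outlines are lost — a downscale-then-upscale (mosaic) effect.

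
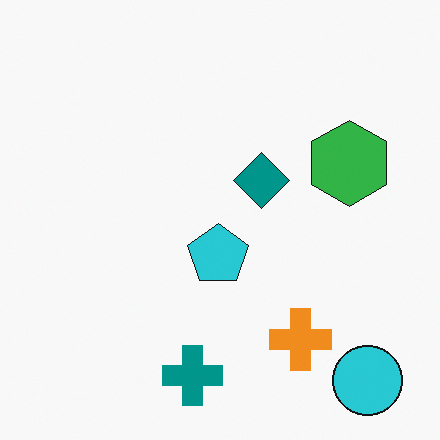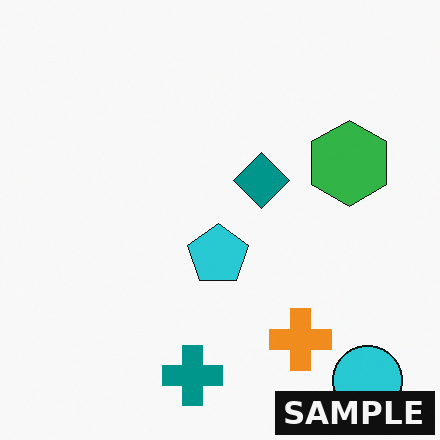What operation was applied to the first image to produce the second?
It was watermarked with the text "SAMPLE" in the lower-right corner.

A dark label reading "SAMPLE" appears in the lower-right corner.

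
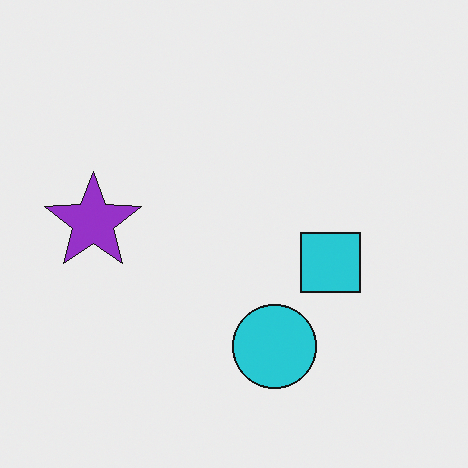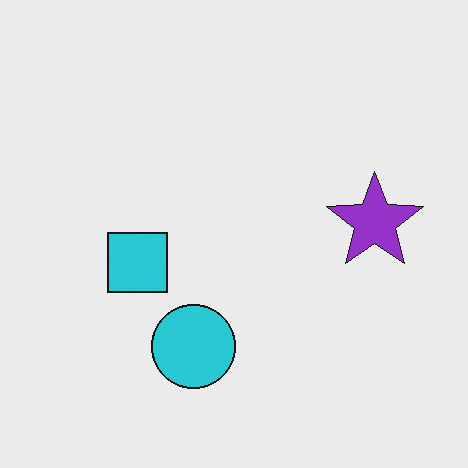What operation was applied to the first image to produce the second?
It was flipped horizontally (left ↔ right).

The purple star is in the left of the first image and the right of the second — shapes on opposite sides of the vertical midline have swapped in a mirror flip.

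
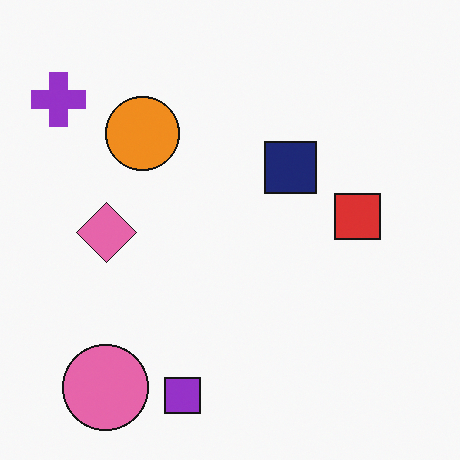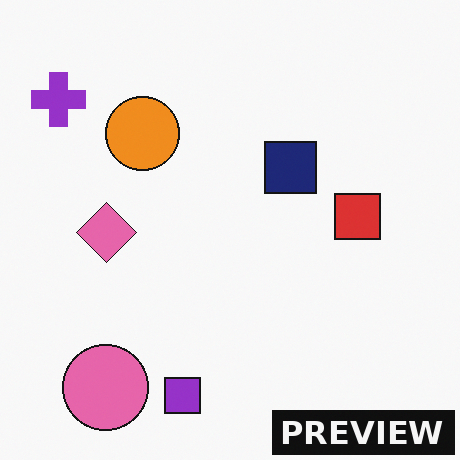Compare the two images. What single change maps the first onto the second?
The image was watermarked with the text "PREVIEW" in the lower-right corner.

A dark label reading "PREVIEW" appears in the lower-right corner.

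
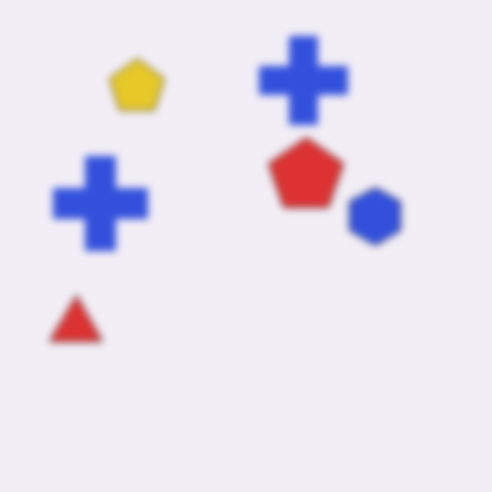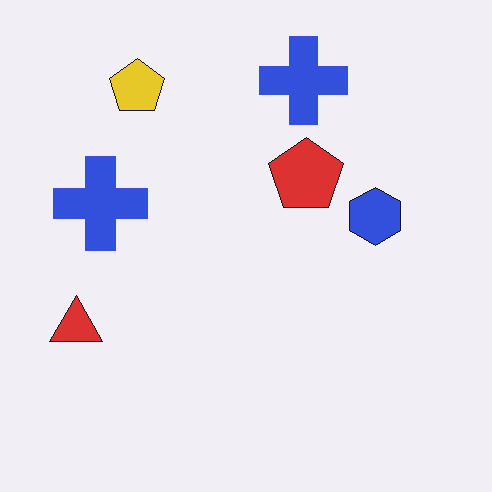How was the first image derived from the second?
Noticeably gaussian-blurred.

Shape edges and outlines are uniformly softened across the whole image.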